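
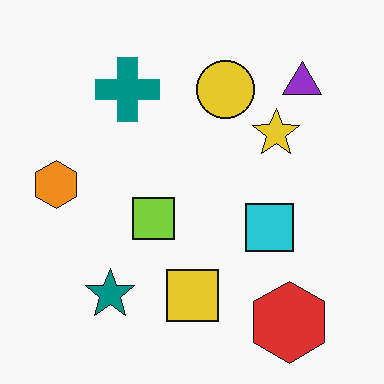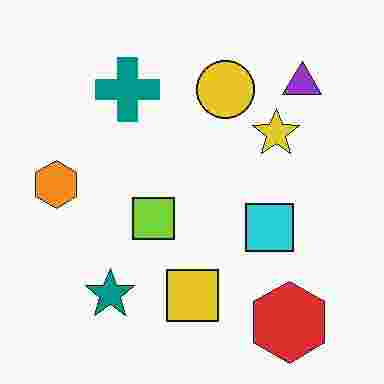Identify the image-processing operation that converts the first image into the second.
It was heavily JPEG-compressed with obvious blocking artifacts.

Blocky 8×8 compression artifacts appear around shape edges and the flat background shows ringing — characteristic JPEG degradation.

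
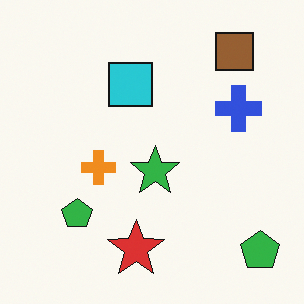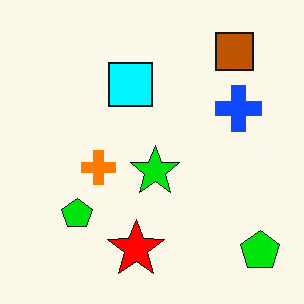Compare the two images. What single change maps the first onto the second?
It was heavily oversaturated.

All colors are more vivid — a global saturation change.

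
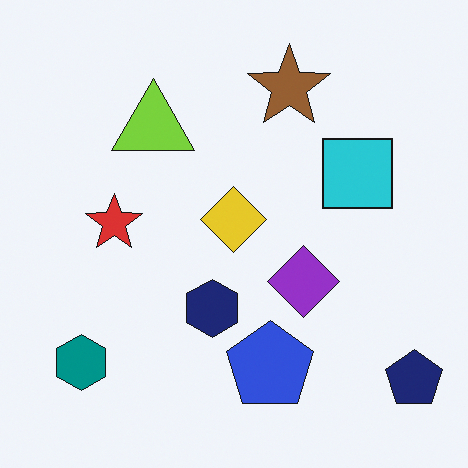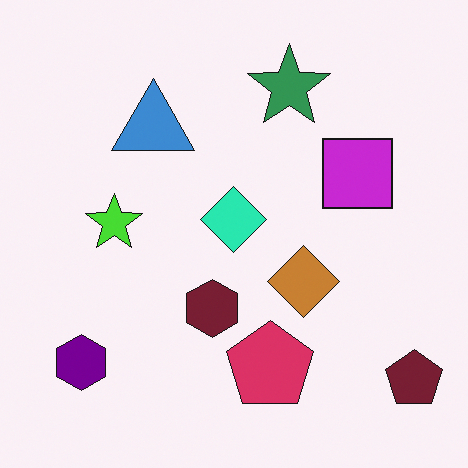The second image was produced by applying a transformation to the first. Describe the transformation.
The image was hue-shifted through roughly a third of the color wheel.

Every shape's color has rotated by the same amount around the hue wheel — a uniform hue shift.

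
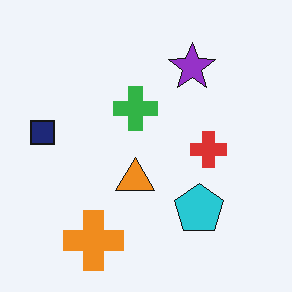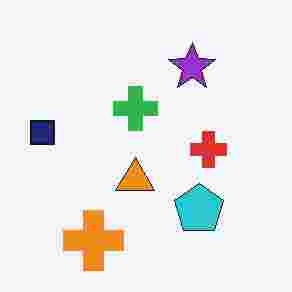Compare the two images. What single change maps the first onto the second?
The transformation is: degraded with heavy JPEG compression.

Blocky 8×8 compression artifacts appear around shape edges and the flat background shows ringing — characteristic JPEG degradation.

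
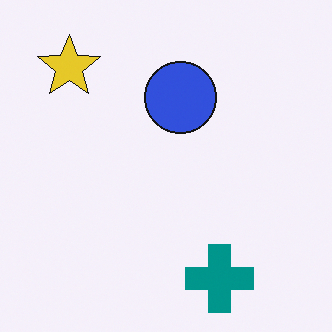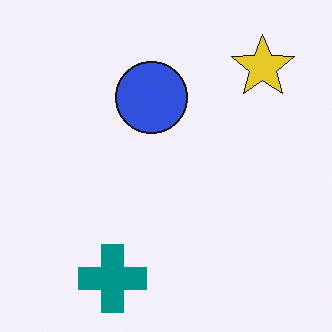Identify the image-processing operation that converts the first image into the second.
It was flipped horizontally (left ↔ right).

The yellow star is in the top-left of the first image and the top-right of the second — shapes on opposite sides of the vertical midline have swapped in a mirror flip.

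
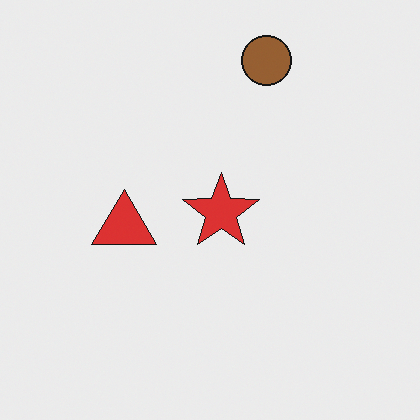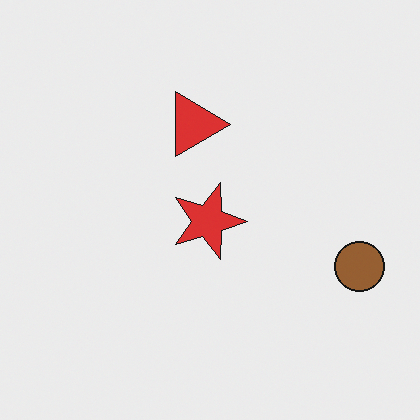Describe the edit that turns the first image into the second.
This is the original image rotated 90° clockwise.

The brown circle sits in the top of the first image and the right of the second — consistent with a whole-image 90° clockwise rotation.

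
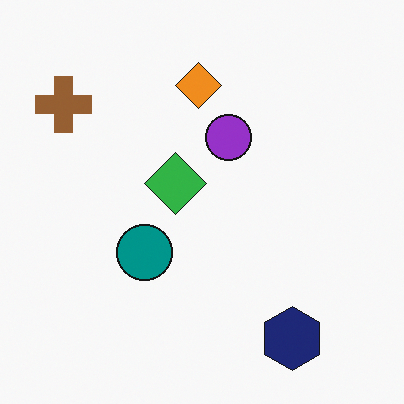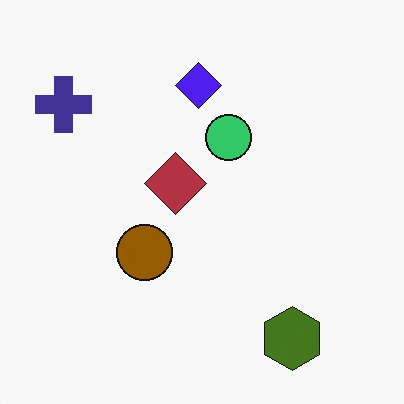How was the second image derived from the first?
This is the original image hue-shifted through roughly half the color wheel.

Every shape's color has rotated by the same amount around the hue wheel — a uniform hue shift.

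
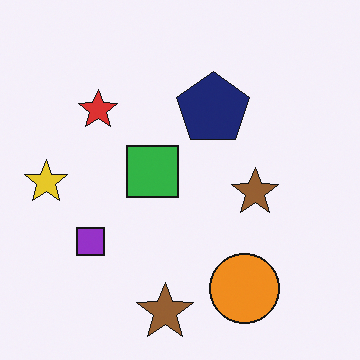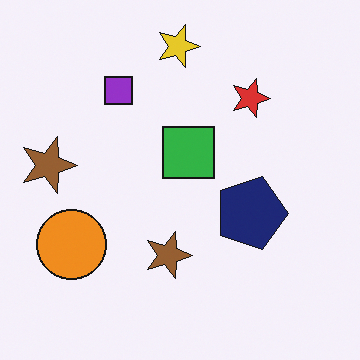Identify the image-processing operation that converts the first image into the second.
This is the original image rotated 90° clockwise.

The yellow star sits in the left of the first image and the top of the second — consistent with a whole-image 90° clockwise rotation.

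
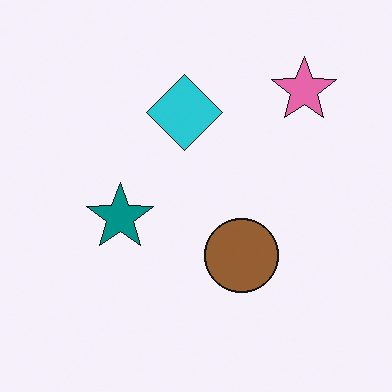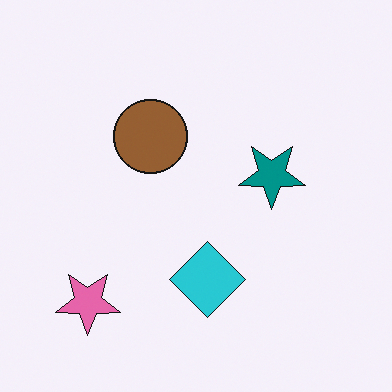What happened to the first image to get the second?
Rotated 180°.

The pink star sits in the top-right of the first image and the bottom-left of the second — consistent with a whole-image 180° rotation.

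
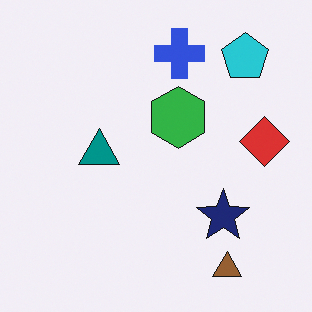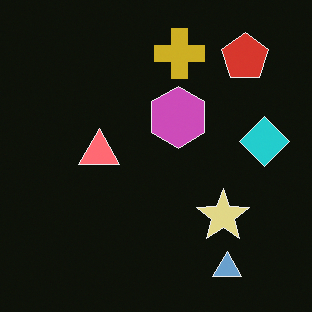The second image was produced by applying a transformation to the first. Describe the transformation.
The image was color-inverted (negative).

The light background has become dark and every shape's color is its complement — a photographic negative.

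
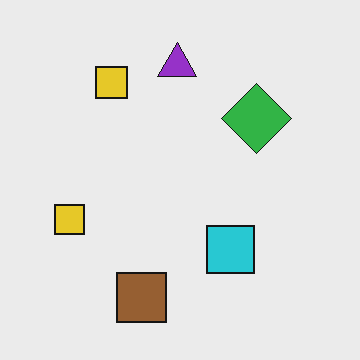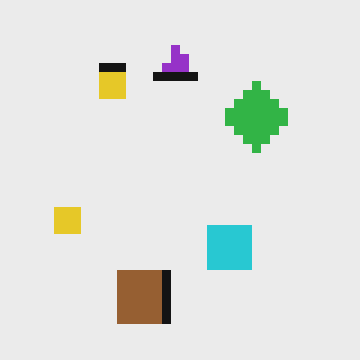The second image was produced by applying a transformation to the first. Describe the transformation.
This is the original image coarsely pixelated.

Shapes are reduced to large square blocks; fine edges and outlines are lost — a downscale-then-upscale (mosaic) effect.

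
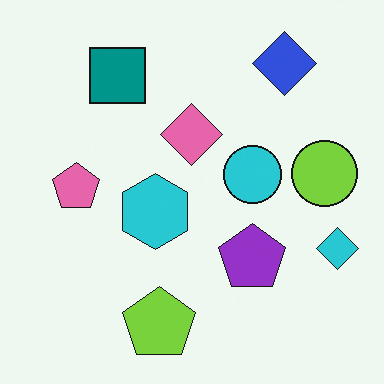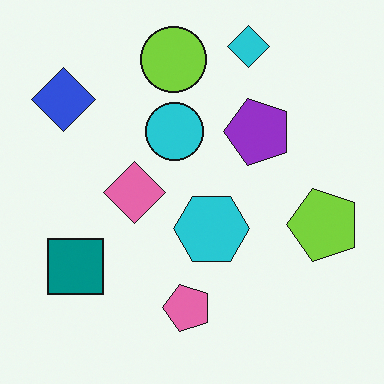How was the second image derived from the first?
Rotated 90° counter-clockwise.

The blue diamond sits in the top-right of the first image and the top-left of the second — consistent with a whole-image 90° counter-clockwise rotation.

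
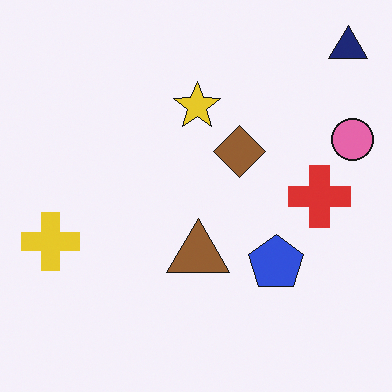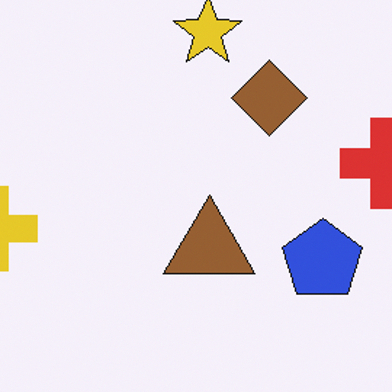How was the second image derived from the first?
It was cropped to a modestly smaller region and rescaled.

The visible shapes are larger and the field of view is narrower; shapes near the original edges may be partly or wholly outside the frame — a crop-and-rescale.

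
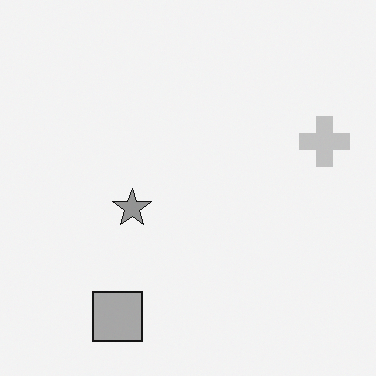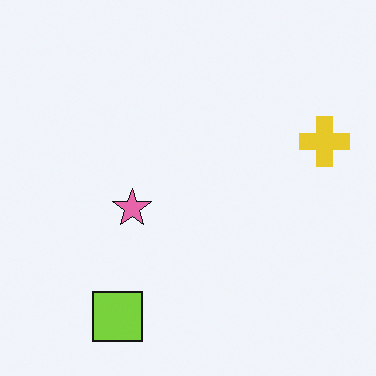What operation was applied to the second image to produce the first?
The image was converted to grayscale.

All color is removed — every shape is now a shade of grey.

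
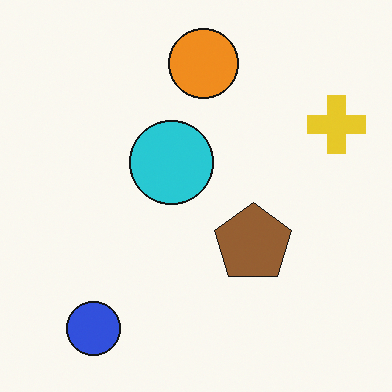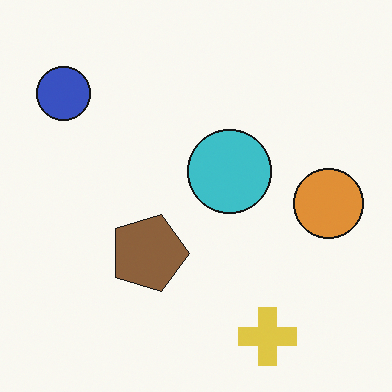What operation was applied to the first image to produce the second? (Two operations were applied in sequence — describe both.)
It was rotated 90° clockwise, then slightly desaturated.

The blue circle sits in the bottom-left of the first image and the top-left of the second — consistent with a whole-image 90° clockwise rotation. All colors are more muted and greyish — a global saturation change.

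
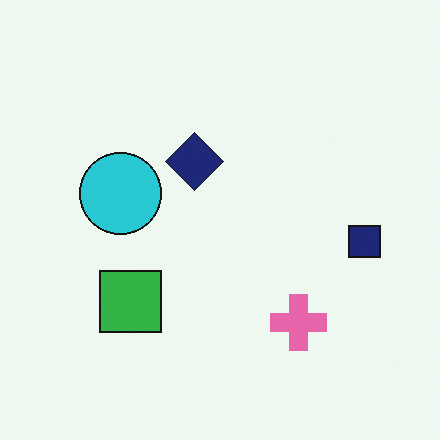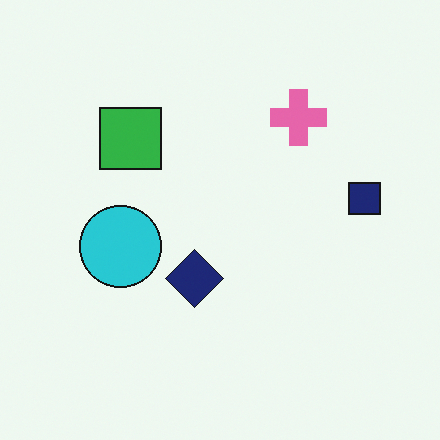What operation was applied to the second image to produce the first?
The image was flipped vertically (top ↔ bottom).

The pink cross is in the top-right of the second image and the bottom-right of the first — shapes on opposite sides of the horizontal midline have swapped in a mirror flip.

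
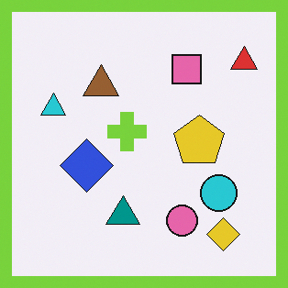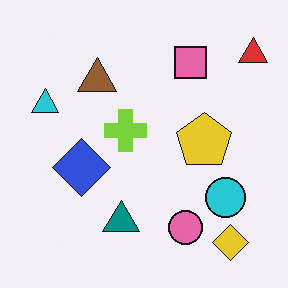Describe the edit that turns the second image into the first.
The transformation is: framed with a lime border.

A solid lime frame runs around the edge of the first image, with the content slightly shrunk inside it.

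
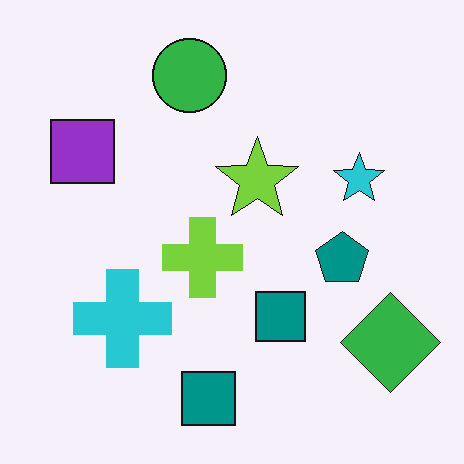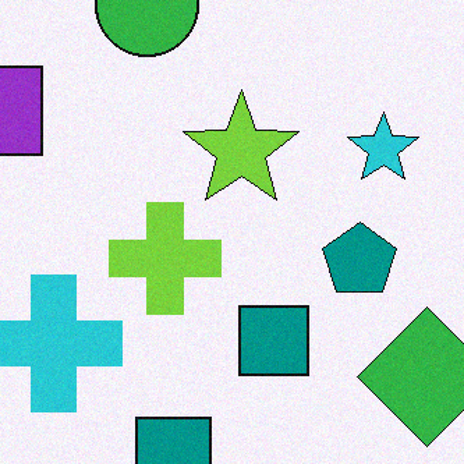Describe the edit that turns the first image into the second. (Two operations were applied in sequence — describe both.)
The second image is the first degraded with subtle gaussian noise, then cropped to a modestly smaller region and rescaled.

Random speckle covers the whole image, including the flat background. The visible shapes are larger and the field of view is narrower; shapes near the original edges may be partly or wholly outside the frame — a crop-and-rescale.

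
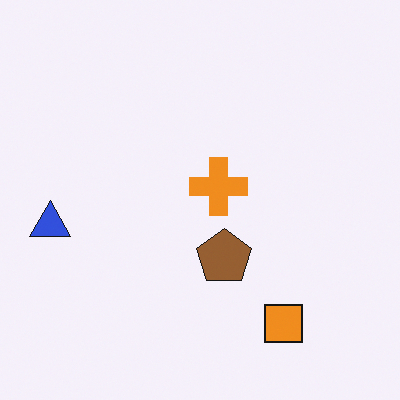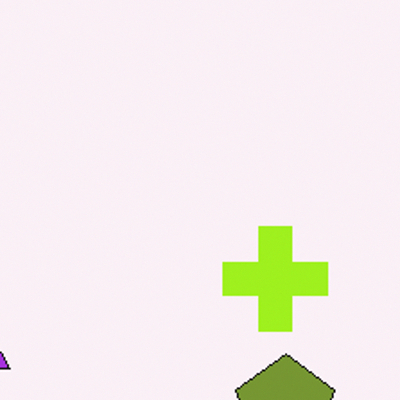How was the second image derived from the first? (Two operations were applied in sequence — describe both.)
The transformation is: hue-shifted by a small amount, then cropped tightly and scaled back up.

Every shape's color has rotated by the same amount around the hue wheel — a uniform hue shift. The visible shapes are larger and the field of view is narrower; shapes near the original edges may be partly or wholly outside the frame — a crop-and-rescale.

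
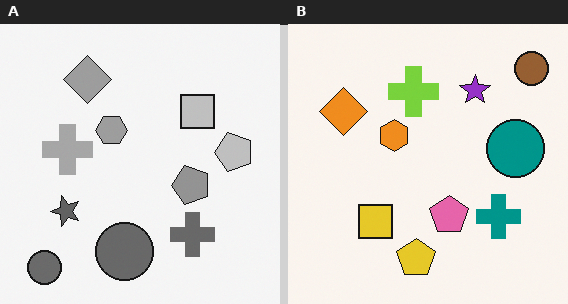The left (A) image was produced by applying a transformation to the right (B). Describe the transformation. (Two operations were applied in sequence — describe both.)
Transposed (reflected across the top-left ↔ bottom-right diagonal), then converted to grayscale.

Shapes have swapped their row and column positions — what was in the top-right is now in the bottom-left — a diagonal reflection. All color is removed — every shape is now a shade of grey.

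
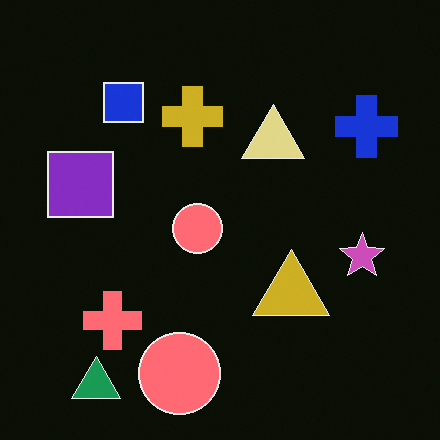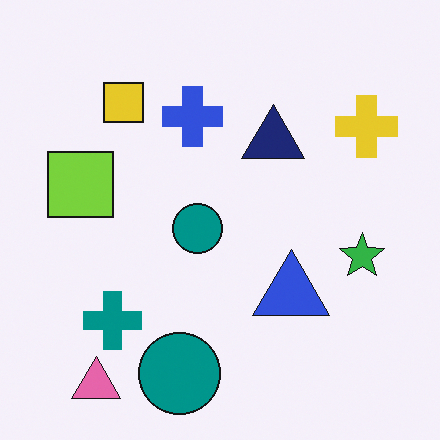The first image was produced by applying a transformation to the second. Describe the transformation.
The first image is the second color-inverted (negative).

The light background has become dark and every shape's color is its complement — a photographic negative.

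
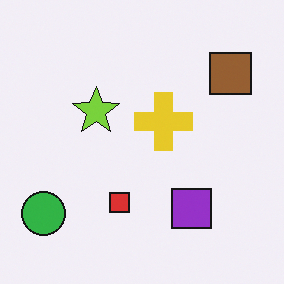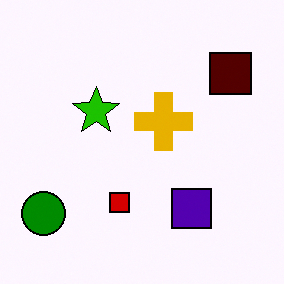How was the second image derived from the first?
It was boosted in contrast.

Tones are pushed away from mid-grey across the whole image — a global contrast change.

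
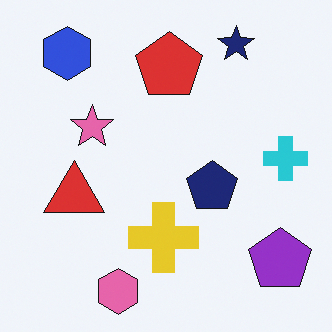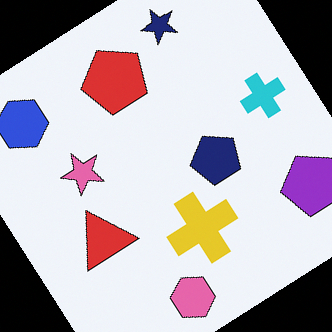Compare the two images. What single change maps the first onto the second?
Rotated counter-clockwise by a large amount — several tens of degrees.

Every shape is tilted by the same angle and the image corners show triangular fill wedges — a whole-image rotation by a non-right angle.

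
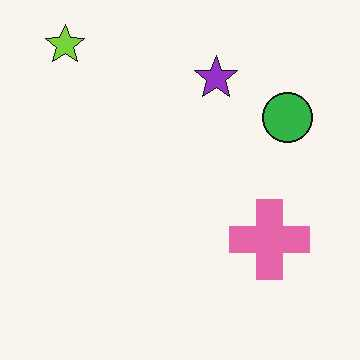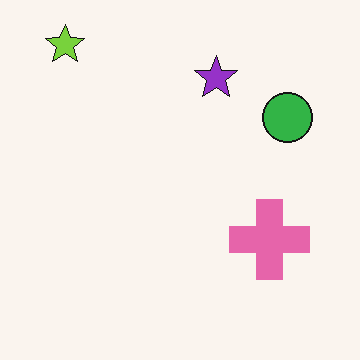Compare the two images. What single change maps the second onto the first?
It was given moderate JPEG compression.

Blocky 8×8 compression artifacts appear around shape edges and the flat background shows ringing — characteristic JPEG degradation.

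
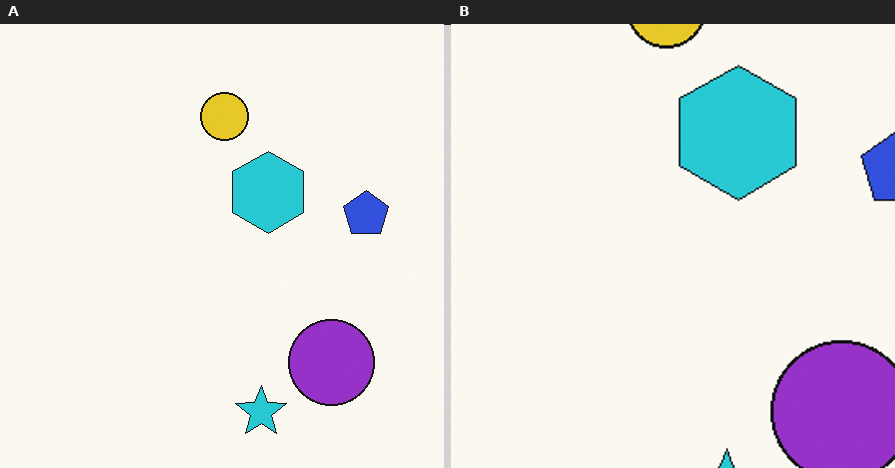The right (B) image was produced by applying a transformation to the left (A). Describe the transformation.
The image was cropped to a noticeably smaller region and rescaled.

The visible shapes are larger and the field of view is narrower; shapes near the original edges may be partly or wholly outside the frame — a crop-and-rescale.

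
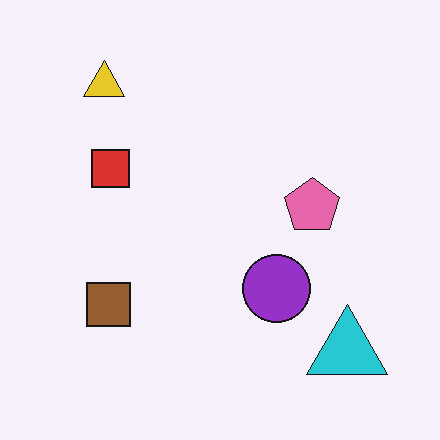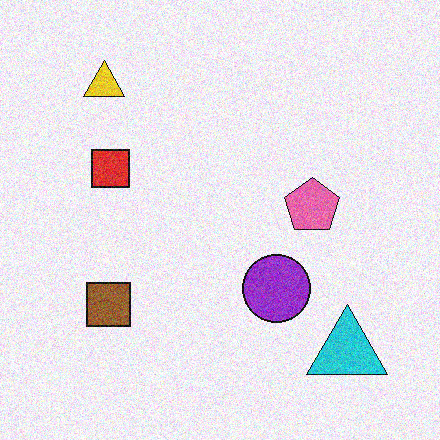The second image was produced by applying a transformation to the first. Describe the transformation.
The second image is the first degraded with moderate additive noise.

Random speckle covers the whole image, including the flat background.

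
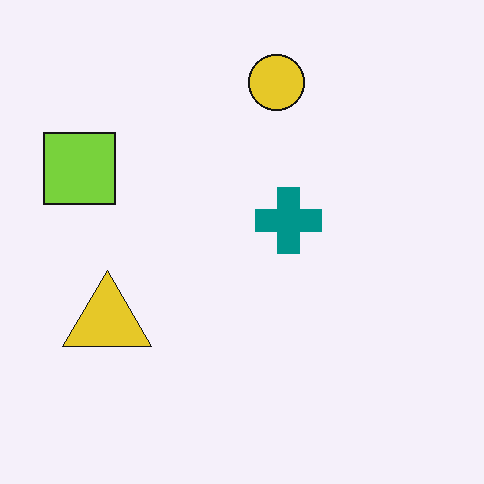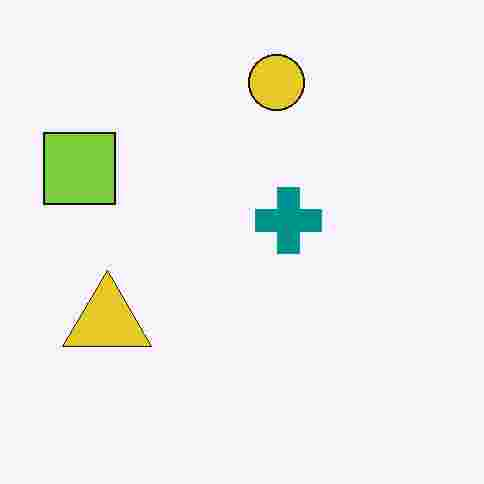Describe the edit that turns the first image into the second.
The transformation is: degraded with heavy JPEG compression.

Blocky 8×8 compression artifacts appear around shape edges and the flat background shows ringing — characteristic JPEG degradation.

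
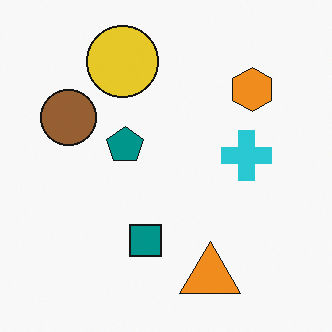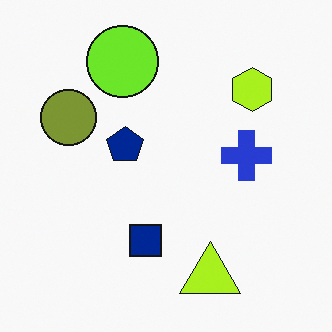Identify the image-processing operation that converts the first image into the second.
Hue-shifted slightly.

Every shape's color has rotated by the same amount around the hue wheel — a uniform hue shift.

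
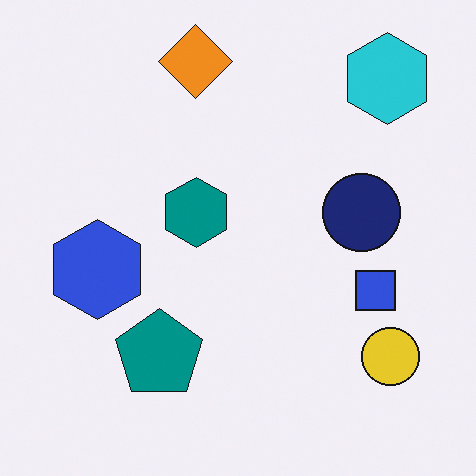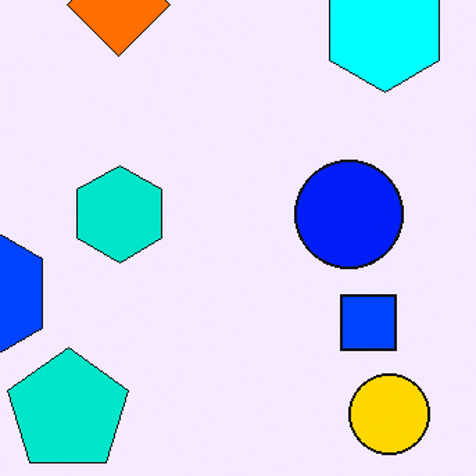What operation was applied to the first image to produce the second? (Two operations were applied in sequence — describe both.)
Made much more vivid (saturation change), then cropped to a modestly smaller region and rescaled.

All colors are more vivid — a global saturation change. The visible shapes are larger and the field of view is narrower; shapes near the original edges may be partly or wholly outside the frame — a crop-and-rescale.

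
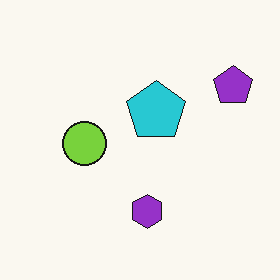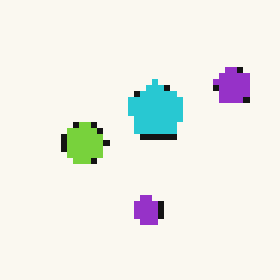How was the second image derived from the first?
The image was moderately pixelated.

Shapes are reduced to large square blocks; fine edges and outlines are lost — a downscale-then-upscale (mosaic) effect.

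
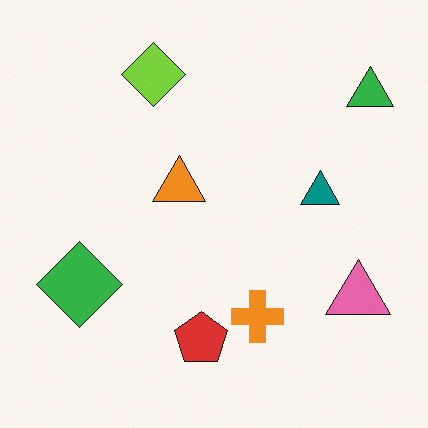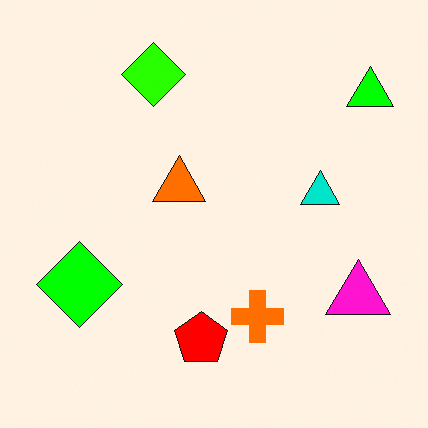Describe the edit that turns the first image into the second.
Made much more vivid (saturation change).

All colors are more vivid — a global saturation change.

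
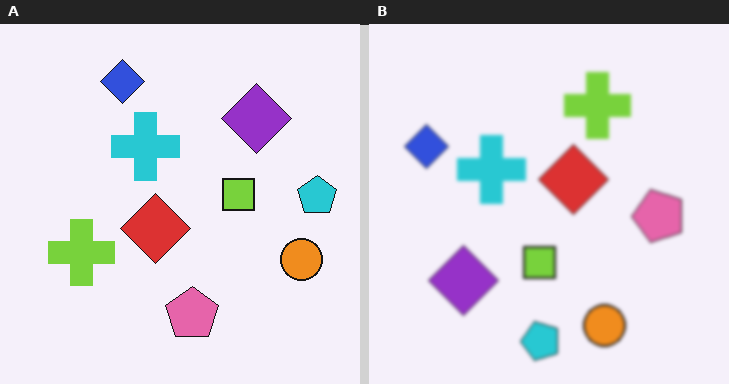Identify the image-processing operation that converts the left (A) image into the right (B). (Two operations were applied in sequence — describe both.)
This is the original image slightly softened, then transposed (reflected across the top-left ↔ bottom-right diagonal).

Shape edges and outlines are uniformly softened across the whole image. Shapes have swapped their row and column positions — what was in the top-right is now in the bottom-left — a diagonal reflection.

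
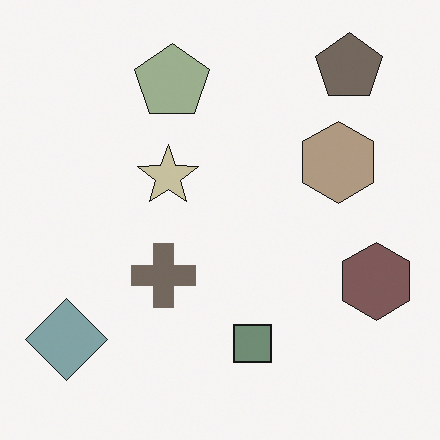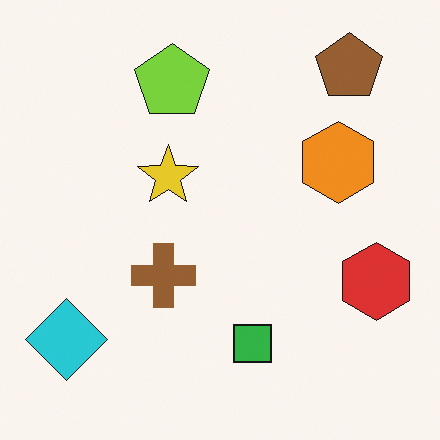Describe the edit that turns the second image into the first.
The first image is the second heavily desaturated.

All colors are more muted and greyish — a global saturation change.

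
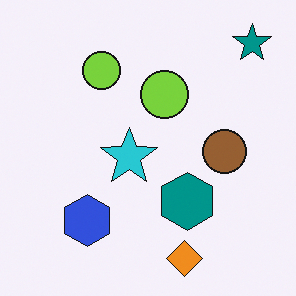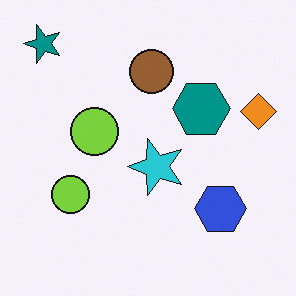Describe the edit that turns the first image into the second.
It was rotated 90° counter-clockwise.

The teal star sits in the top-right of the first image and the top-left of the second — consistent with a whole-image 90° counter-clockwise rotation.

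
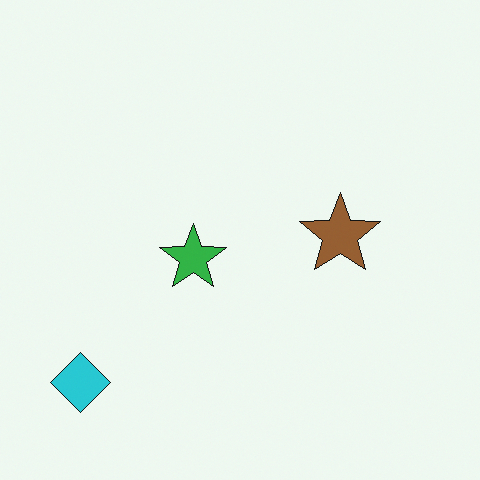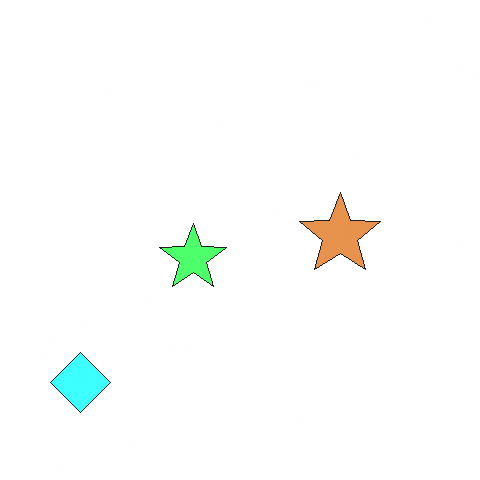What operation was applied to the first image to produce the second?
Brightened a lot.

Every pixel — background and shapes alike — is uniformly brightened.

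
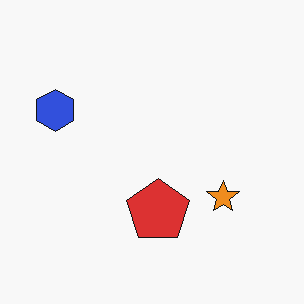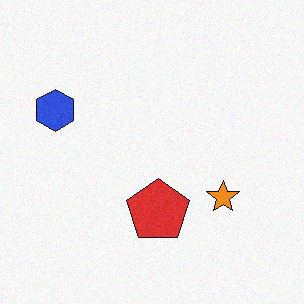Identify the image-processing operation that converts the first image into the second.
Degraded with light additive noise.

Random speckle covers the whole image, including the flat background.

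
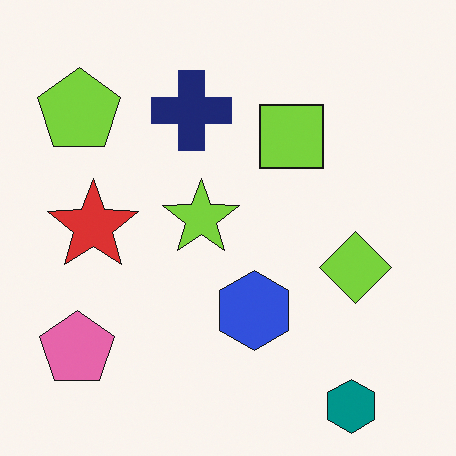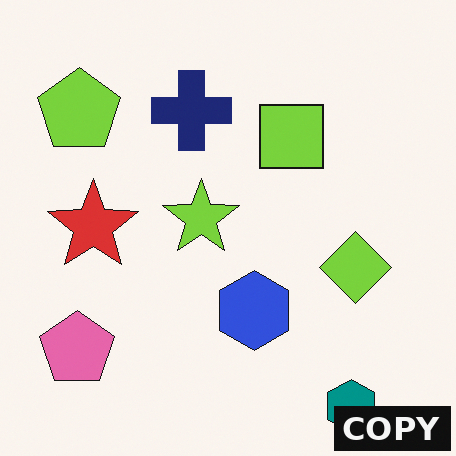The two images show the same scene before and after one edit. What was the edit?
Watermarked with the text "COPY" in the lower-right corner.

A dark label reading "COPY" appears in the lower-right corner.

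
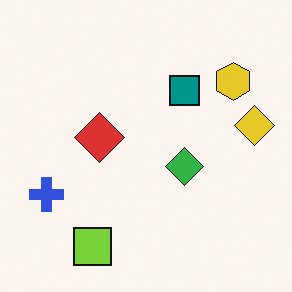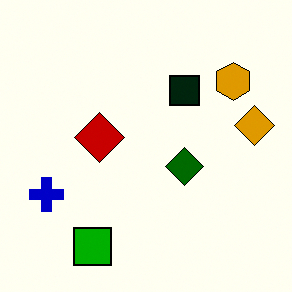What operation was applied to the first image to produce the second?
This is the original image boosted in contrast.

Tones are pushed away from mid-grey across the whole image — a global contrast change.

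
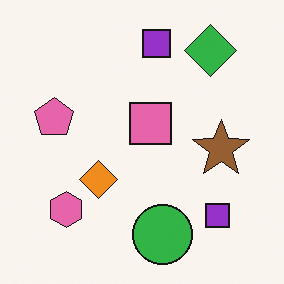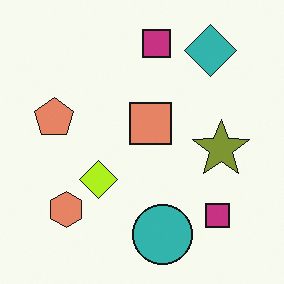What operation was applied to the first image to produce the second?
This is the original image hue-shifted slightly.

Every shape's color has rotated by the same amount around the hue wheel — a uniform hue shift.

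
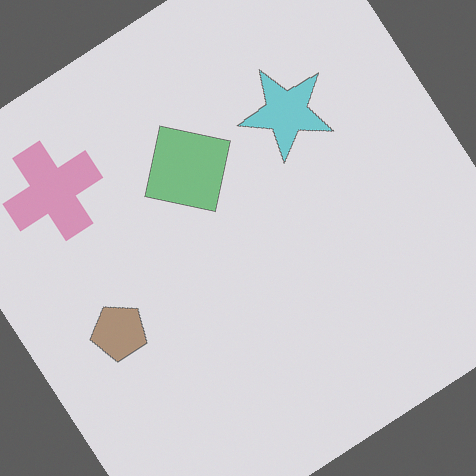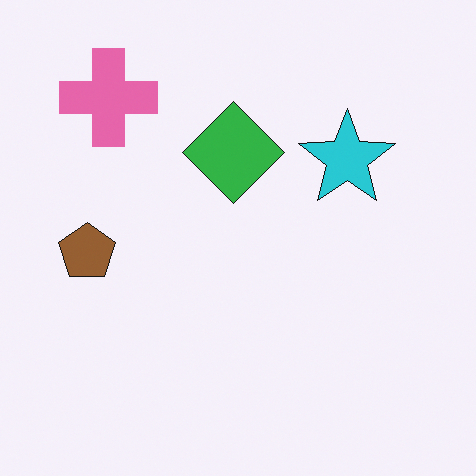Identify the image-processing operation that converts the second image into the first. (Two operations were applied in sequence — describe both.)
Rotated counter-clockwise by a large amount — several tens of degrees, then washed out (contrast reduced).

Every shape is tilted by the same angle and the image corners show triangular fill wedges — a whole-image rotation by a non-right angle. Tones are pushed toward mid-grey across the whole image — a global contrast change.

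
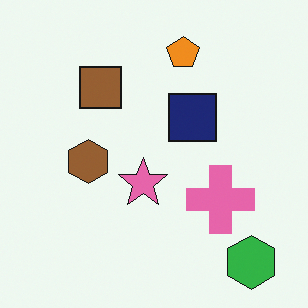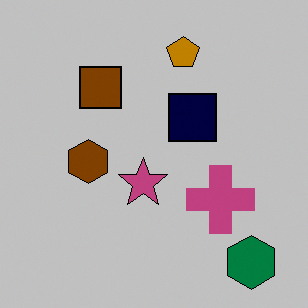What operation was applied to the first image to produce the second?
Aggressively posterized.

Each flat color has snapped to a coarser quantized level — most visibly, the near-white background has dropped to a flat grey.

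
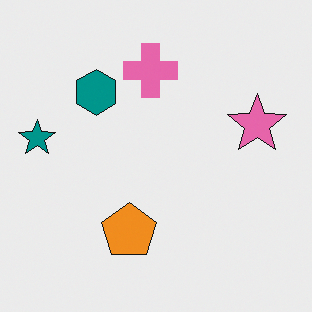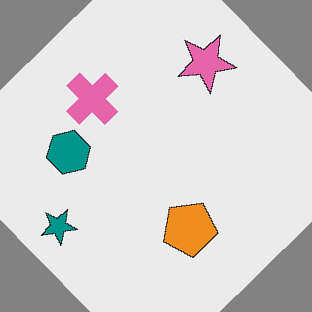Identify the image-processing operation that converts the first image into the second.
It was rotated counter-clockwise by a large amount — several tens of degrees.

Every shape is tilted by the same angle and the image corners show triangular fill wedges — a whole-image rotation by a non-right angle.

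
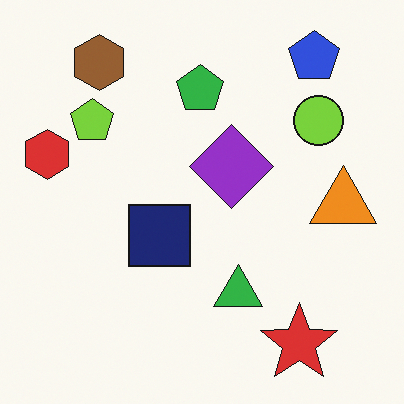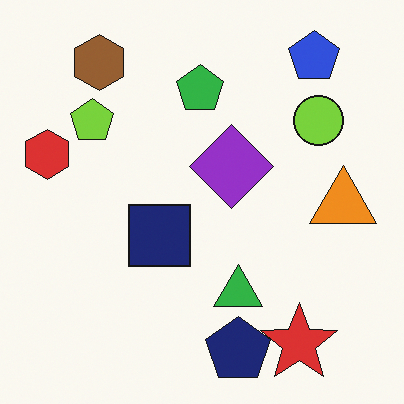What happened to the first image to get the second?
The image was overlaid with an additional navy pentagon.

A navy pentagon appears in the second image that is absent from the first.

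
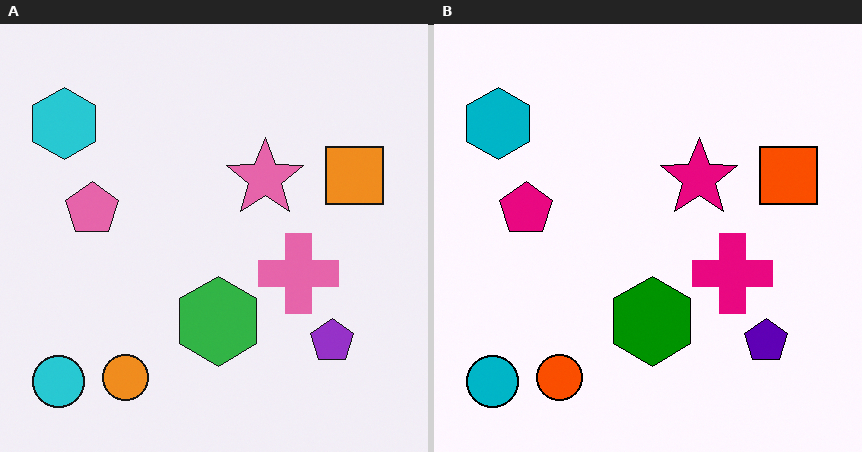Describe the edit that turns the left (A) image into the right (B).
This is the original image boosted in contrast.

Tones are pushed away from mid-grey across the whole image — a global contrast change.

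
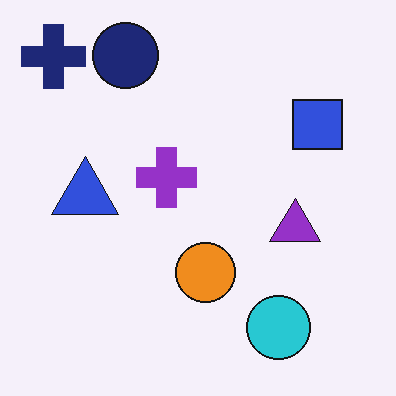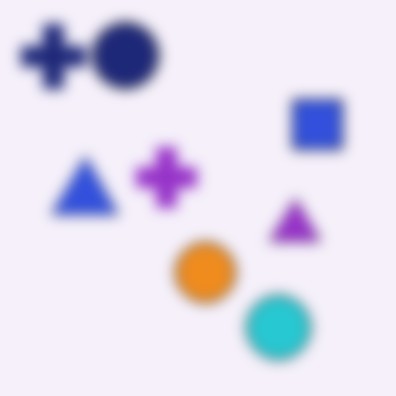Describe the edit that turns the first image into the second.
The transformation is: strongly gaussian-blurred.

Shape edges and outlines are uniformly softened across the whole image.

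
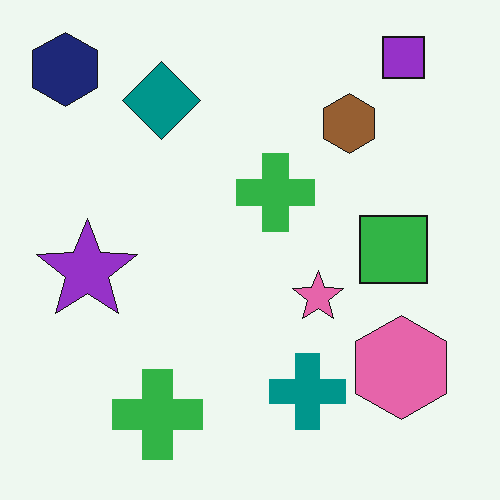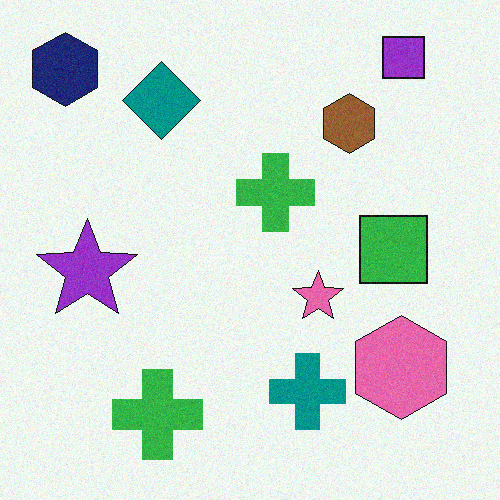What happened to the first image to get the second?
Degraded with light additive noise.

Random speckle covers the whole image, including the flat background.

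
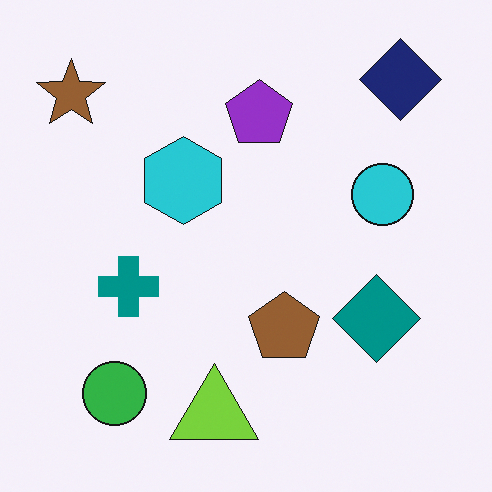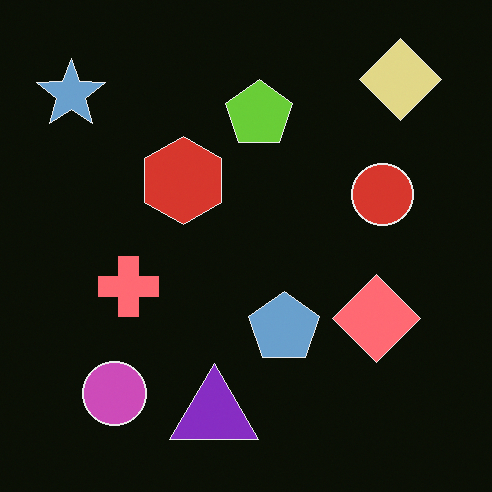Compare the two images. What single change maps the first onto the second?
This is the original image color-inverted (negative).

The light background has become dark and every shape's color is its complement — a photographic negative.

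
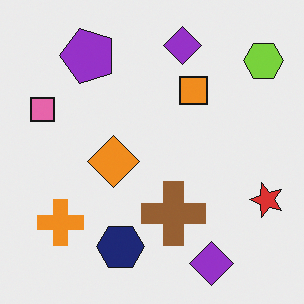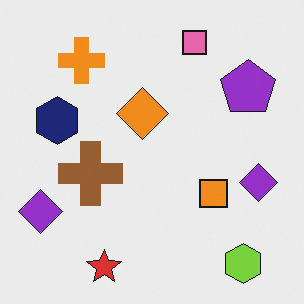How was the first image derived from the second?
The first image is the second rotated 90° counter-clockwise.

The lime hexagon sits in the bottom-right of the second image and the top-right of the first — consistent with a whole-image 90° counter-clockwise rotation.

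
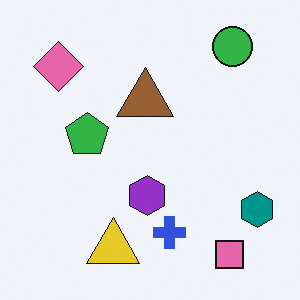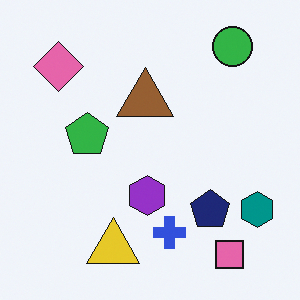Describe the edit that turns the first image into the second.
The second image is the first overlaid with an additional navy pentagon.

A navy pentagon appears in the second image that is absent from the first.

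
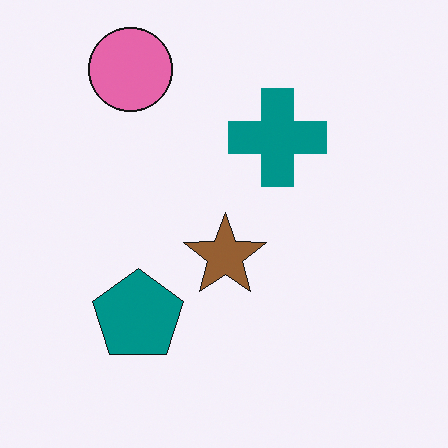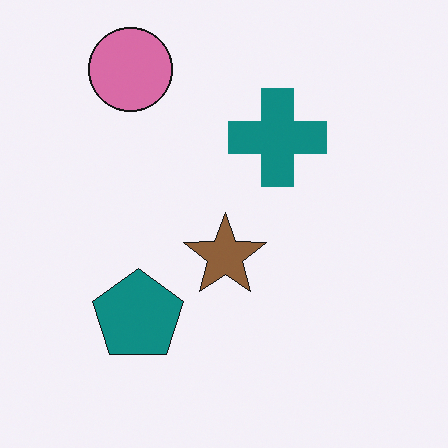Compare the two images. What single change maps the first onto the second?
This is the original image slightly desaturated.

All colors are more muted and greyish — a global saturation change.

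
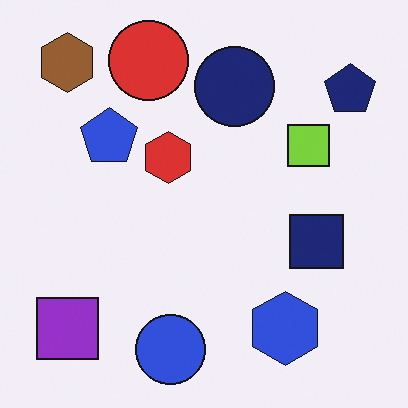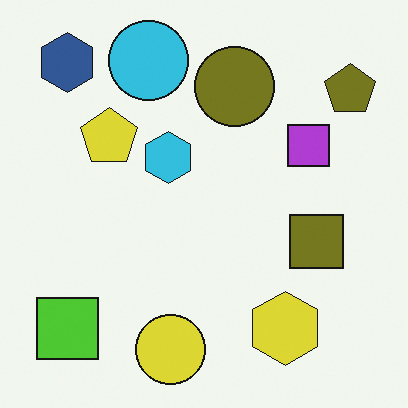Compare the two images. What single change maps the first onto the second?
The image was hue-shifted through roughly half the color wheel.

Every shape's color has rotated by the same amount around the hue wheel — a uniform hue shift.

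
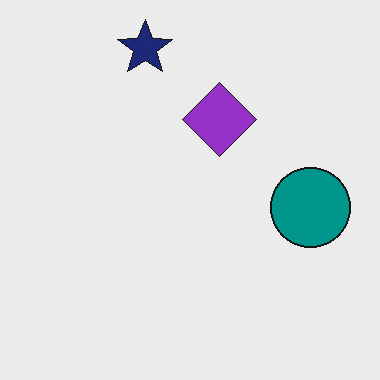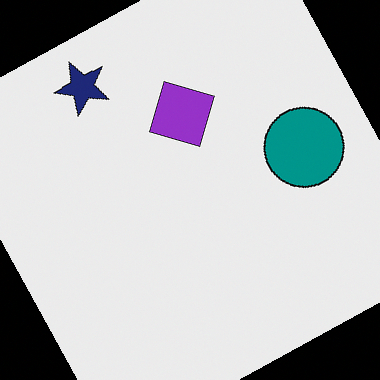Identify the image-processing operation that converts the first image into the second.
The image was rotated counter-clockwise by a clearly visible amount.

Every shape is tilted by the same angle and the image corners show triangular fill wedges — a whole-image rotation by a non-right angle.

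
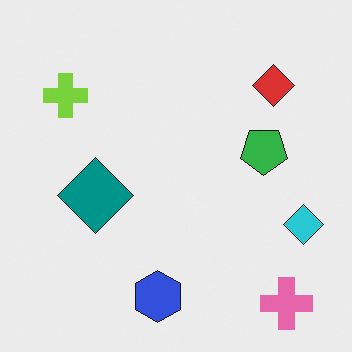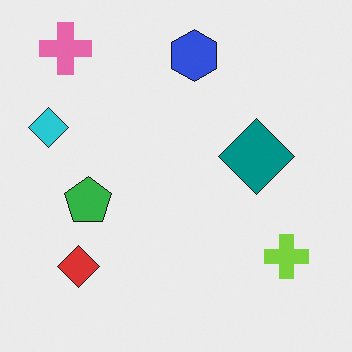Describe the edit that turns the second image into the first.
This is the original image rotated 180°.

The pink cross sits in the top-left of the second image and the bottom-right of the first — consistent with a whole-image 180° rotation.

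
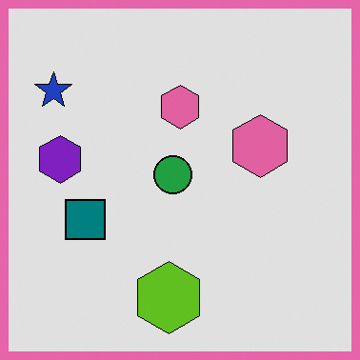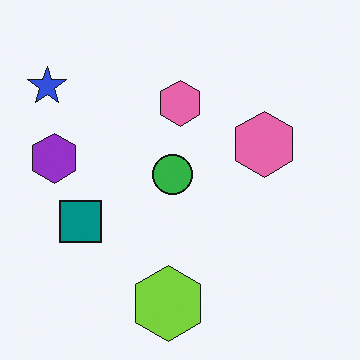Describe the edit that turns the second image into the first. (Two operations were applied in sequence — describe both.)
Moderately posterized, then framed with a pink border.

Each flat color has snapped to a coarser quantized level — most visibly, the near-white background has dropped to a flat grey. A solid pink frame runs around the edge of the first image, with the content slightly shrunk inside it.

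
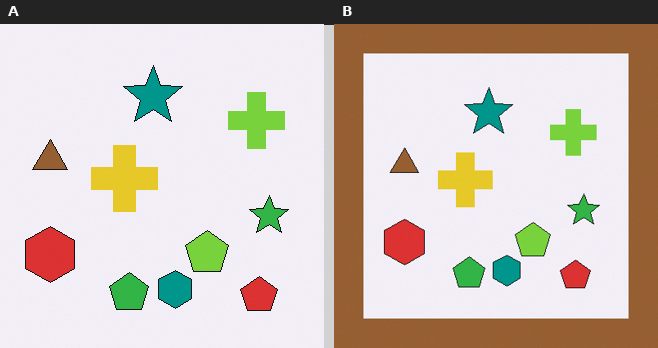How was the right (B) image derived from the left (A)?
It was framed with a brown border.

A solid brown frame runs around the edge of the right (B) image, with the content slightly shrunk inside it.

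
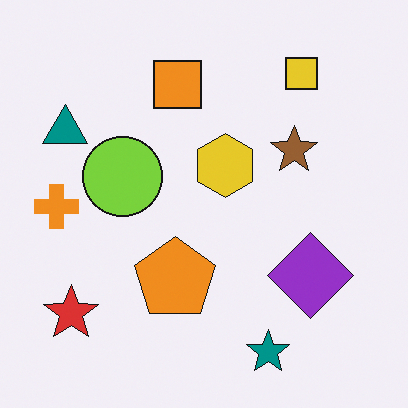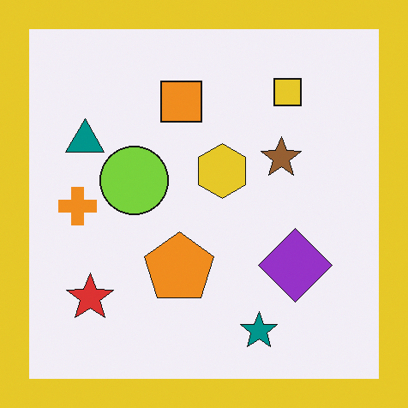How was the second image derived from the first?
It was framed with a yellow border.

A solid yellow frame runs around the edge of the second image, with the content slightly shrunk inside it.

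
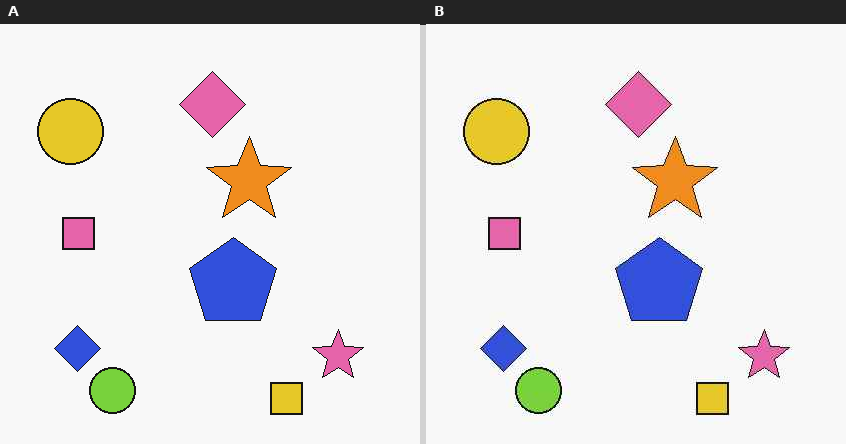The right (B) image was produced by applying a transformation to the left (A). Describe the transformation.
It was JPEG-compressed with visible artifacts.

Blocky 8×8 compression artifacts appear around shape edges and the flat background shows ringing — characteristic JPEG degradation.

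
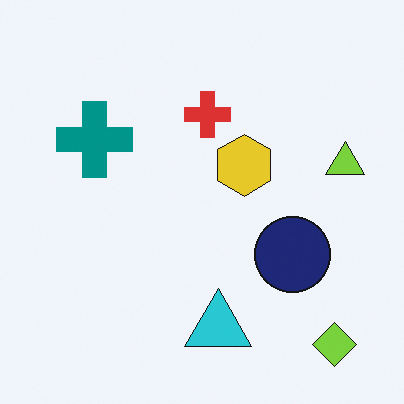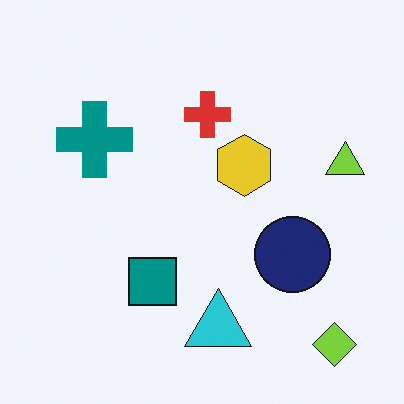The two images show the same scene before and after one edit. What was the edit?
The image was overlaid with an additional teal square.

A teal square appears in the second image that is absent from the first.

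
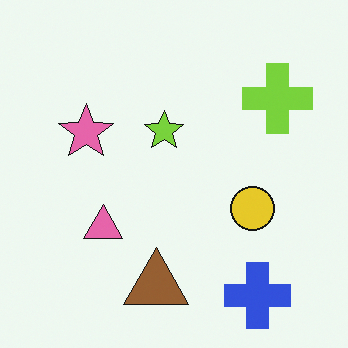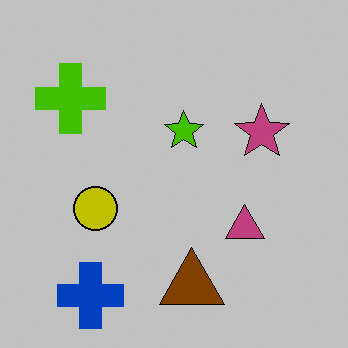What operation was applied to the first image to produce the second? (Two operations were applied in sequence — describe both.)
This is the original image flipped horizontally (left ↔ right), then aggressively posterized.

The lime cross is in the top-right of the first image and the top-left of the second — shapes on opposite sides of the vertical midline have swapped in a mirror flip. Each flat color has snapped to a coarser quantized level — most visibly, the near-white background has dropped to a flat grey.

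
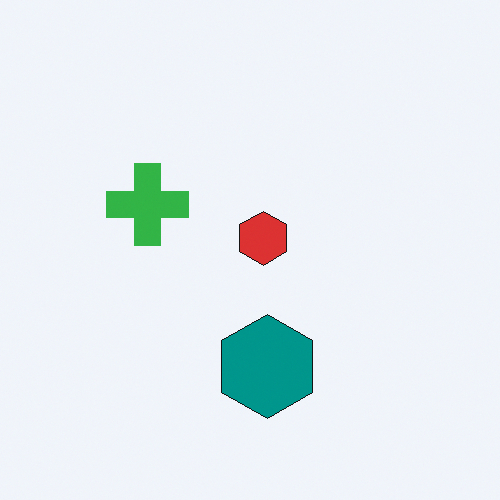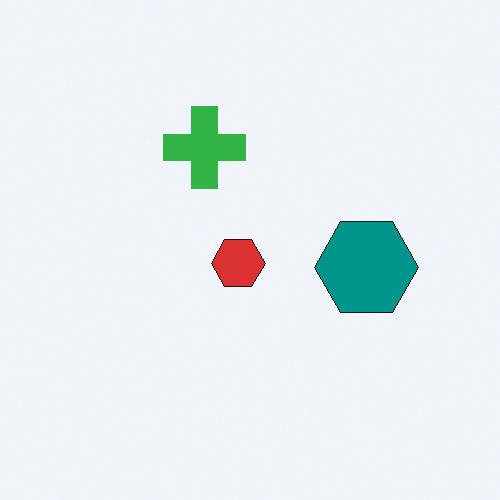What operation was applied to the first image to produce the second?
The transformation is: transposed (reflected across the top-left ↔ bottom-right diagonal).

Shapes have swapped their row and column positions — what was in the top-right is now in the bottom-left — a diagonal reflection.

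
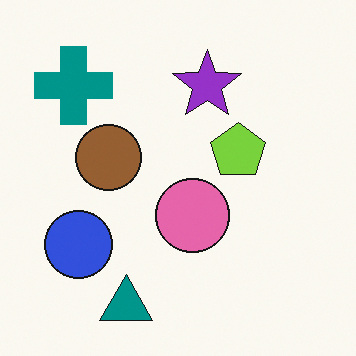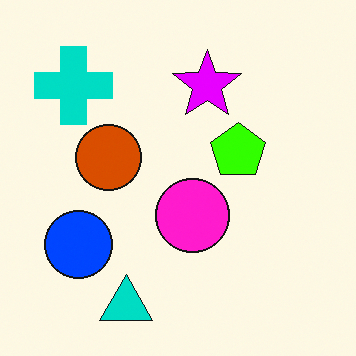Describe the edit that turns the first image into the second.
Made much more vivid (saturation change).

All colors are more vivid — a global saturation change.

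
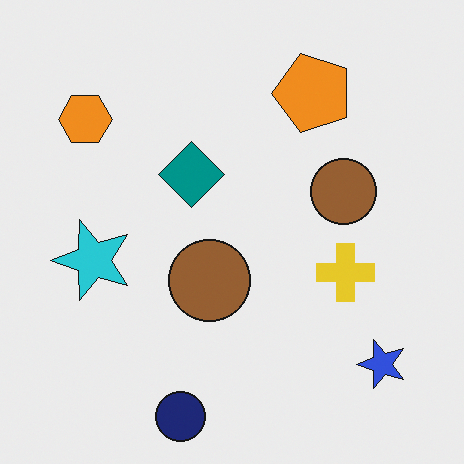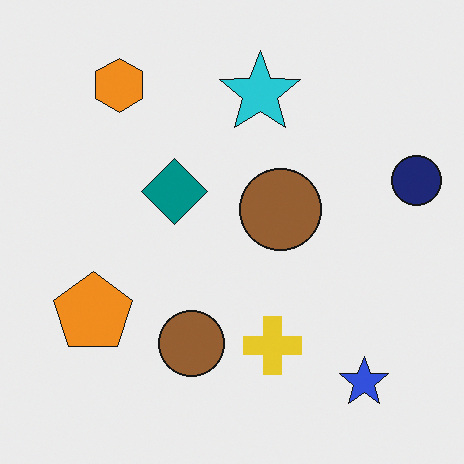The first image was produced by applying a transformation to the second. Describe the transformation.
This is the original image transposed (reflected across the top-left ↔ bottom-right diagonal).

Shapes have swapped their row and column positions — what was in the top-right is now in the bottom-left — a diagonal reflection.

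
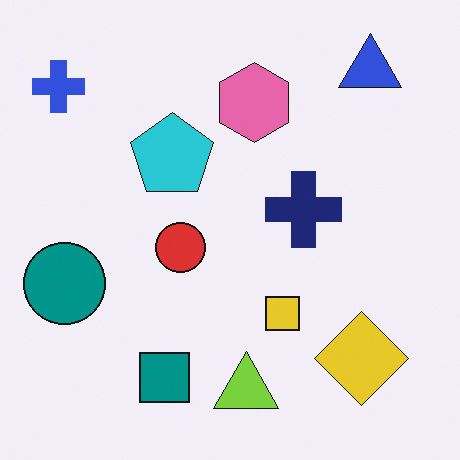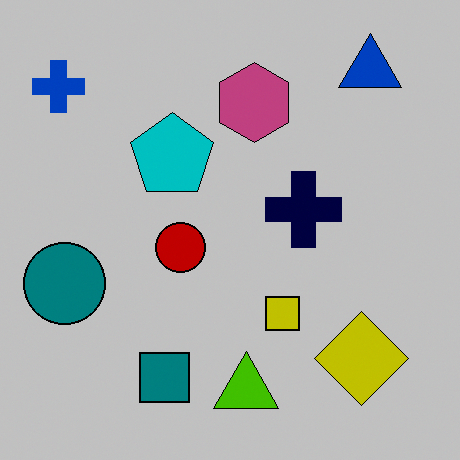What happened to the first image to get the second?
This is the original image aggressively posterized.

Each flat color has snapped to a coarser quantized level — most visibly, the near-white background has dropped to a flat grey.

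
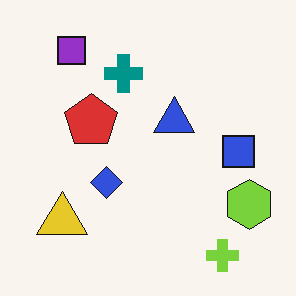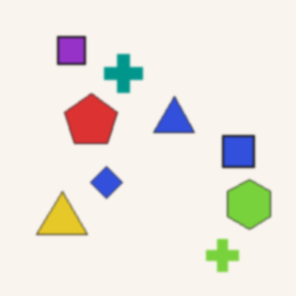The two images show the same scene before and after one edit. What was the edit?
The second image is the first given a subtle gaussian blur.

Shape edges and outlines are uniformly softened across the whole image.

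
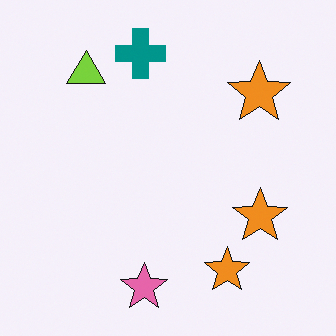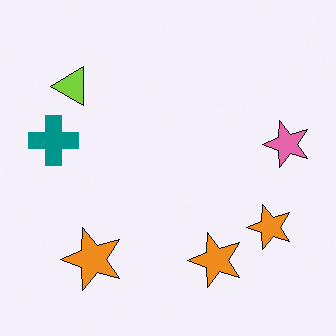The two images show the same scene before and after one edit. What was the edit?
The image was transposed (reflected across the top-left ↔ bottom-right diagonal).

Shapes have swapped their row and column positions — what was in the top-right is now in the bottom-left — a diagonal reflection.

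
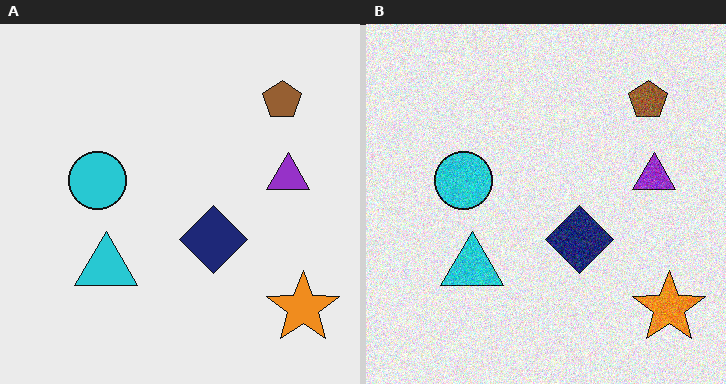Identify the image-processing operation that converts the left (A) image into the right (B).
This is the original image degraded with moderate additive noise.

Random speckle covers the whole image, including the flat background.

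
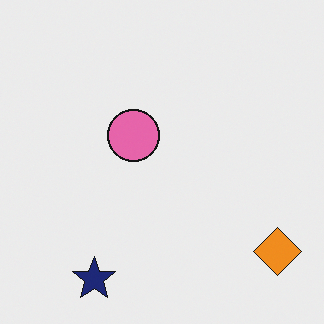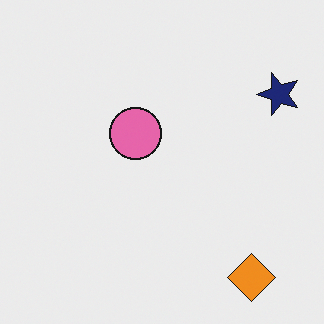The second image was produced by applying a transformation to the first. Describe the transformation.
The transformation is: transposed (reflected across the top-left ↔ bottom-right diagonal).

Shapes have swapped their row and column positions — what was in the top-right is now in the bottom-left — a diagonal reflection.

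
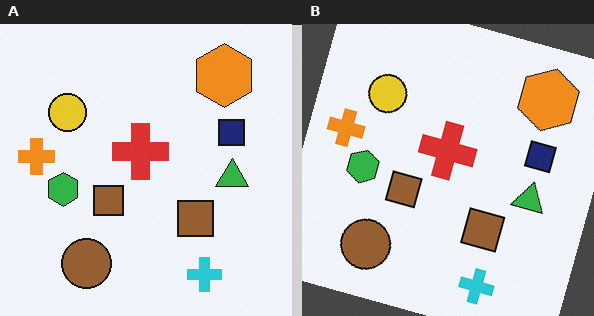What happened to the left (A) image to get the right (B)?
Rotated clockwise by a moderate amount.

Every shape is tilted by the same angle and the image corners show triangular fill wedges — a whole-image rotation by a non-right angle.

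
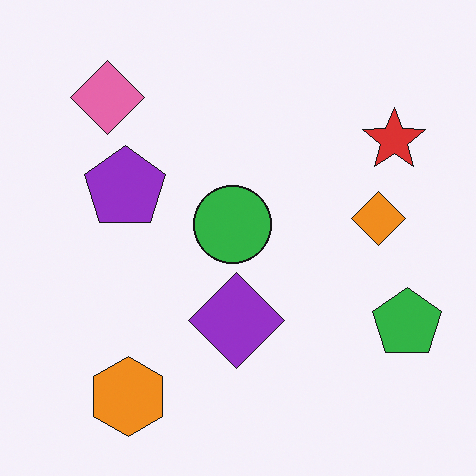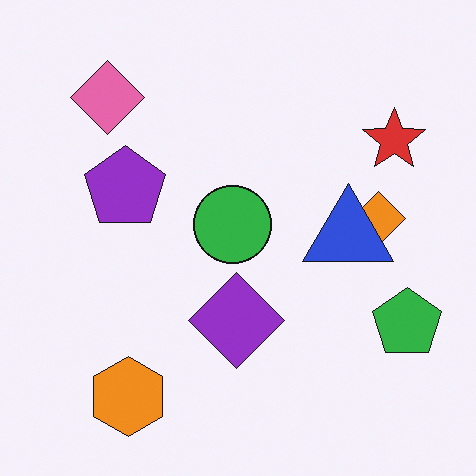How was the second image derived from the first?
It was overlaid with an additional blue triangle.

A blue triangle appears in the second image that is absent from the first.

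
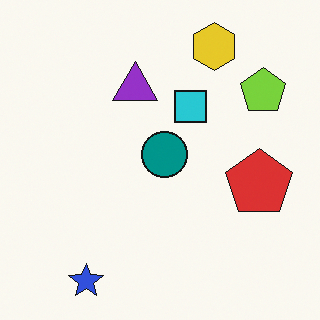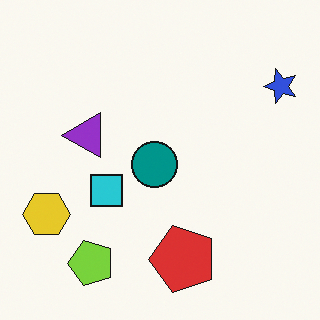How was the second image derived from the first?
The second image is the first transposed (reflected across the top-left ↔ bottom-right diagonal).

Shapes have swapped their row and column positions — what was in the top-right is now in the bottom-left — a diagonal reflection.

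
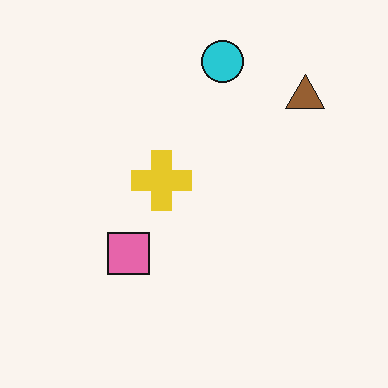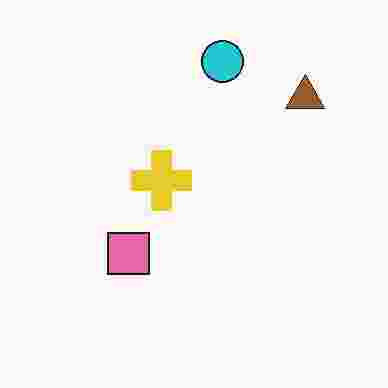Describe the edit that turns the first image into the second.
It was degraded with heavy JPEG compression.

Blocky 8×8 compression artifacts appear around shape edges and the flat background shows ringing — characteristic JPEG degradation.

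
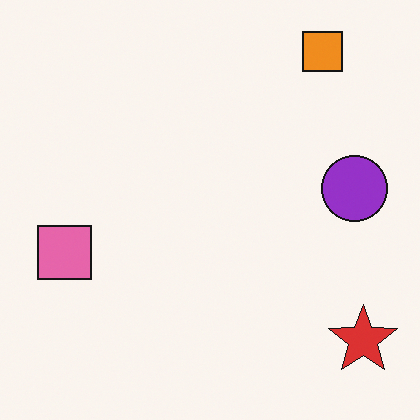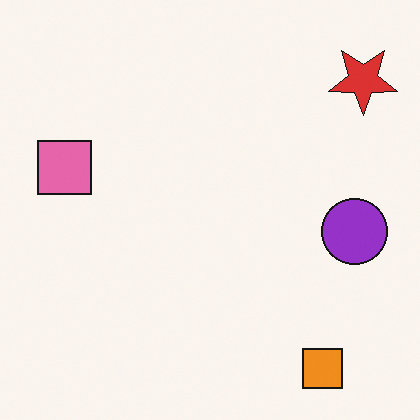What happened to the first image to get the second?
Flipped vertically (top ↔ bottom).

The orange square is in the top-right of the first image and the bottom-right of the second — shapes on opposite sides of the horizontal midline have swapped in a mirror flip.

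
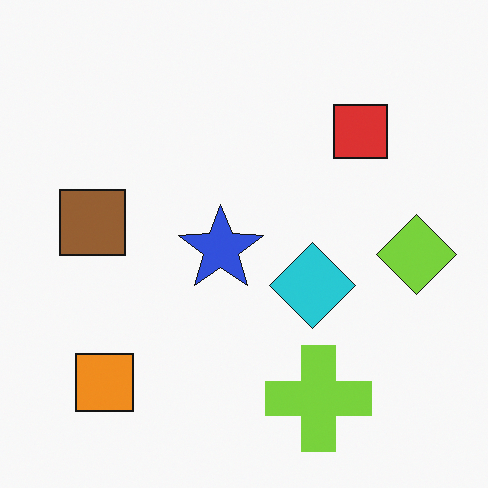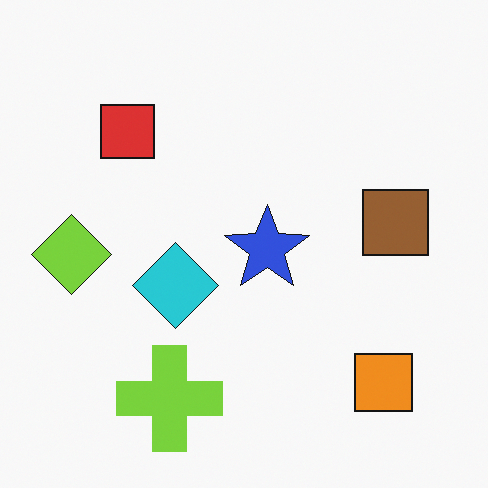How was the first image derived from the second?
The first image is the second flipped horizontally (left ↔ right).

The lime diamond is in the left of the second image and the right of the first — shapes on opposite sides of the vertical midline have swapped in a mirror flip.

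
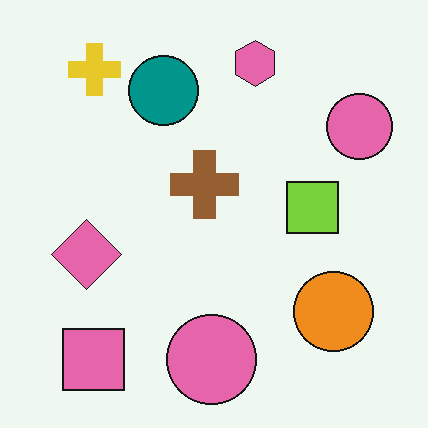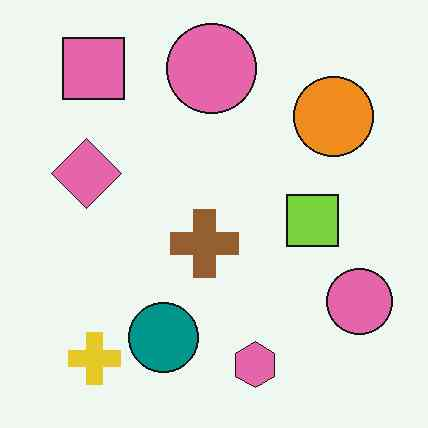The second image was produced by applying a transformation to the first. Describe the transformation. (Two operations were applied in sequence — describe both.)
This is the original image flipped vertically (top ↔ bottom), then given moderate JPEG compression.

The pink hexagon is in the top of the first image and the bottom of the second — shapes on opposite sides of the horizontal midline have swapped in a mirror flip. Blocky 8×8 compression artifacts appear around shape edges and the flat background shows ringing — characteristic JPEG degradation.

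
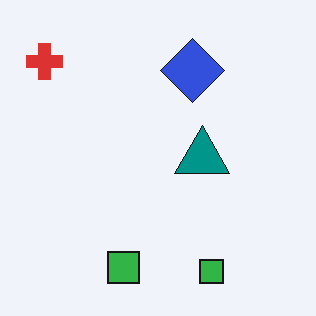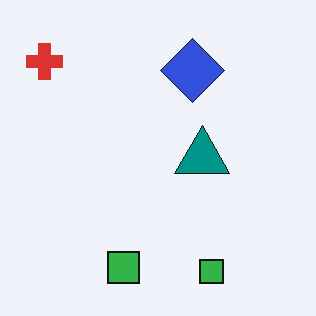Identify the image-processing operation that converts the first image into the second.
It was JPEG-compressed with visible artifacts.

Blocky 8×8 compression artifacts appear around shape edges and the flat background shows ringing — characteristic JPEG degradation.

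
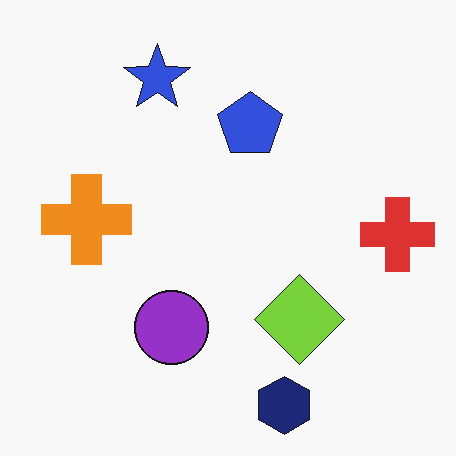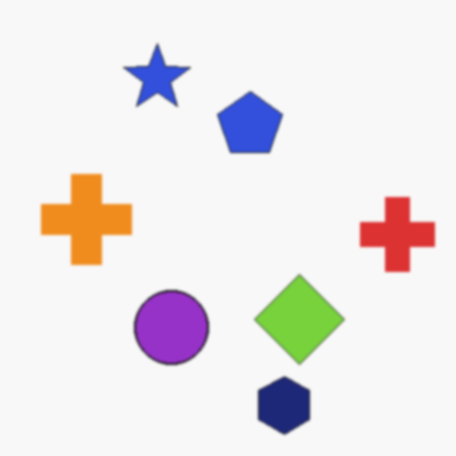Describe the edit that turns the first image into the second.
The image was given a subtle gaussian blur.

Shape edges and outlines are uniformly softened across the whole image.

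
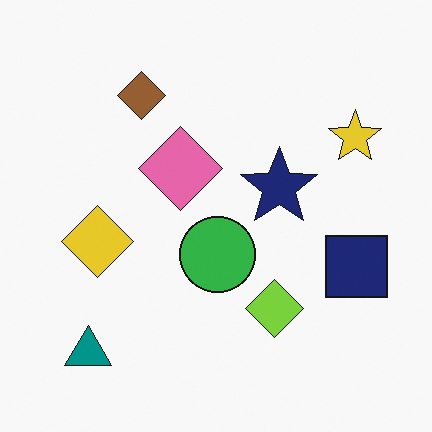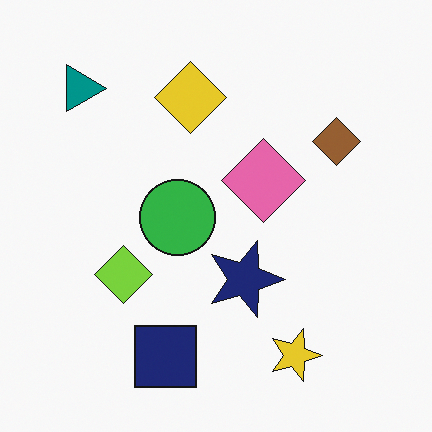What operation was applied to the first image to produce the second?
Rotated 90° clockwise.

The teal triangle sits in the bottom-left of the first image and the top-left of the second — consistent with a whole-image 90° clockwise rotation.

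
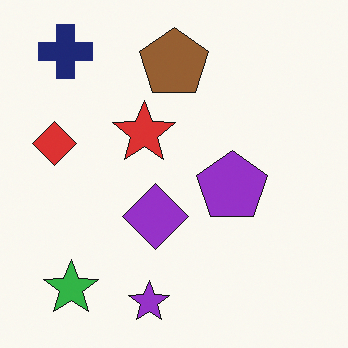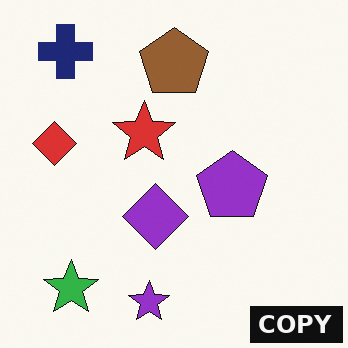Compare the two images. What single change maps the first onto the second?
The transformation is: watermarked with the text "COPY" in the lower-right corner.

A dark label reading "COPY" appears in the lower-right corner.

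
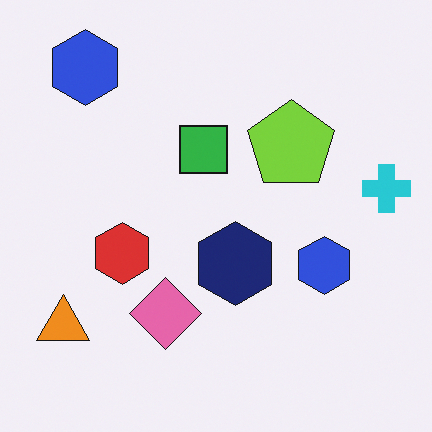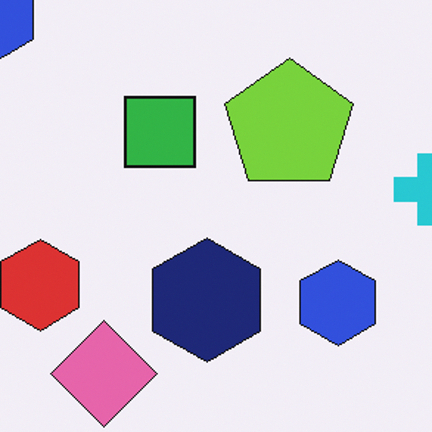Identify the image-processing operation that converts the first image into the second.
It was cropped slightly and scaled back up.

The visible shapes are larger and the field of view is narrower; shapes near the original edges may be partly or wholly outside the frame — a crop-and-rescale.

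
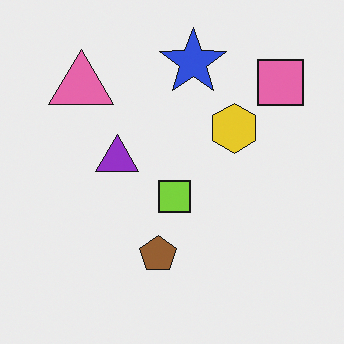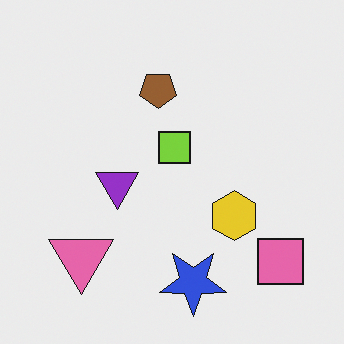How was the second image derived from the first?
The transformation is: flipped vertically (top ↔ bottom).

The blue star is in the top of the first image and the bottom of the second — shapes on opposite sides of the horizontal midline have swapped in a mirror flip.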